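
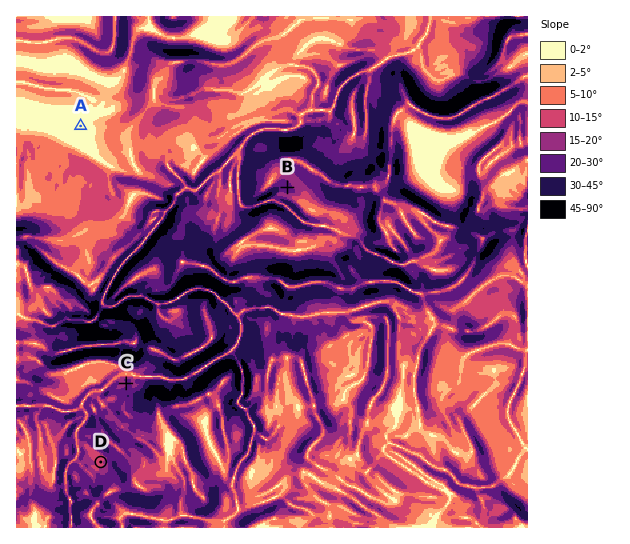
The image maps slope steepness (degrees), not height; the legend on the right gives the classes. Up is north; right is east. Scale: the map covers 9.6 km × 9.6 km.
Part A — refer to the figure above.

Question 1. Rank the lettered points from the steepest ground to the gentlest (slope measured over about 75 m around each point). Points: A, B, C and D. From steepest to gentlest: B C D A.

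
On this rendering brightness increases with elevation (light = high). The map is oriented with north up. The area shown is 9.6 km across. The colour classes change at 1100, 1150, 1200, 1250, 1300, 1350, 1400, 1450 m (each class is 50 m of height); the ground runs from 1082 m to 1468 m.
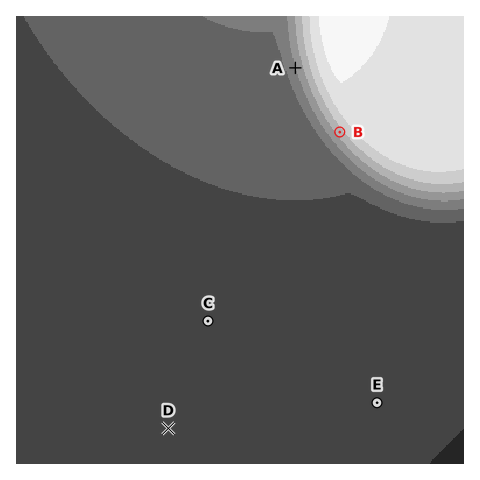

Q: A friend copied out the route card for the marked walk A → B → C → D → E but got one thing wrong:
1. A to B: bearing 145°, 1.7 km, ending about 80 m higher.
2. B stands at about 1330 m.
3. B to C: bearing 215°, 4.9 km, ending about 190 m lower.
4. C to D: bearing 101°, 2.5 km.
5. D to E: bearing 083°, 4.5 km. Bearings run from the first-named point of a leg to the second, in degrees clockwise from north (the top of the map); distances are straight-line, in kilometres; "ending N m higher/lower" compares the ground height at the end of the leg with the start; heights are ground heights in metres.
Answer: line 4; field bearing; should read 200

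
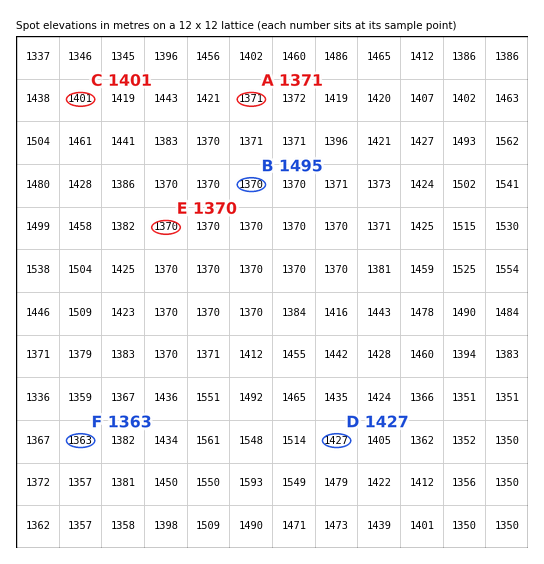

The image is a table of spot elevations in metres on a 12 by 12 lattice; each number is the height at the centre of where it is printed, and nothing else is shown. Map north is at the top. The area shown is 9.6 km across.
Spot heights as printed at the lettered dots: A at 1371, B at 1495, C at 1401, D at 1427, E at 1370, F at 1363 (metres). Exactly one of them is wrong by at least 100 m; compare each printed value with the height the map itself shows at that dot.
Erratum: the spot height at B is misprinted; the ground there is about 1370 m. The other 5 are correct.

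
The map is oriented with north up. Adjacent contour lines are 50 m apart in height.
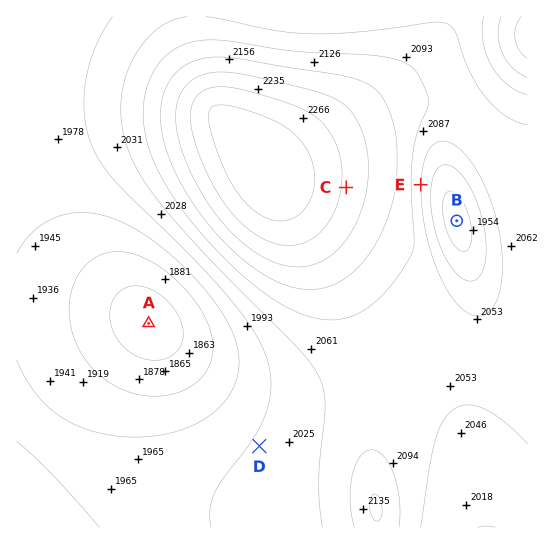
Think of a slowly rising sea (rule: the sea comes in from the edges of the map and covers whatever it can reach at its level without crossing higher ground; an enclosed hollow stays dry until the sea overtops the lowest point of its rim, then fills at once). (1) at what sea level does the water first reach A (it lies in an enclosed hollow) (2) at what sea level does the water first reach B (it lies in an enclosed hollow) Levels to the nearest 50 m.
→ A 1950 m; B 2050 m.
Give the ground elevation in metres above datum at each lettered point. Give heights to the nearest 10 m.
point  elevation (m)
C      2240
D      2010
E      2050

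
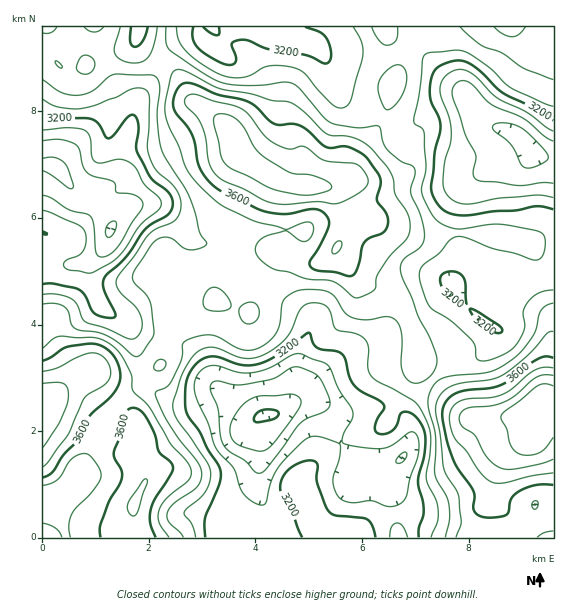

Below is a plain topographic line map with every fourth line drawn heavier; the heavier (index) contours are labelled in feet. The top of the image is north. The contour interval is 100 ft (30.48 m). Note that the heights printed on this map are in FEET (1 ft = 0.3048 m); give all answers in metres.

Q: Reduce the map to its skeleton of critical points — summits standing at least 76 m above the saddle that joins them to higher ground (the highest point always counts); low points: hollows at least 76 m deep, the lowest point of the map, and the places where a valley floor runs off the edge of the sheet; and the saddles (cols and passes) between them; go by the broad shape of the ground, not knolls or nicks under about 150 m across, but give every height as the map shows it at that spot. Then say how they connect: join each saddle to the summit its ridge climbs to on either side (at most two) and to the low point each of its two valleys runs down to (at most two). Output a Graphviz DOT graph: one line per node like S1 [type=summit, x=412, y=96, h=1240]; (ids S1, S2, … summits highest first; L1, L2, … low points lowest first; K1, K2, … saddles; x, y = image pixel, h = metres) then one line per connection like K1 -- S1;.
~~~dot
graph terrain {
  S1 [type=summit, x=535, y=432, h=1215];
  S2 [type=summit, x=307, y=187, h=1176];
  S3 [type=summit, x=55, y=395, h=1170];
  L1 [type=low, x=267, y=415, h=850];
  L2 [type=low, x=528, y=148, h=869];
  L3 [type=low, x=57, y=169, h=879];
  K1 [type=saddle, x=161, y=61, h=1050];
  K2 [type=saddle, x=164, y=339, h=1044];
  K3 [type=saddle, x=383, y=119, h=1034];
  K4 [type=saddle, x=433, y=379, h=1034];
  K5 [type=saddle, x=225, y=521, h=960];
  K1 -- S2;
  K1 -- L2;
  K1 -- L3;
  K2 -- S2;
  K2 -- S3;
  K2 -- L1;
  K2 -- L3;
  K3 -- S1;
  K3 -- S2;
  K3 -- L2;
  K4 -- S1;
  K4 -- S2;
  K4 -- L1;
  K4 -- L2;
  K5 -- S1;
  K5 -- S3;
  K5 -- L1;
}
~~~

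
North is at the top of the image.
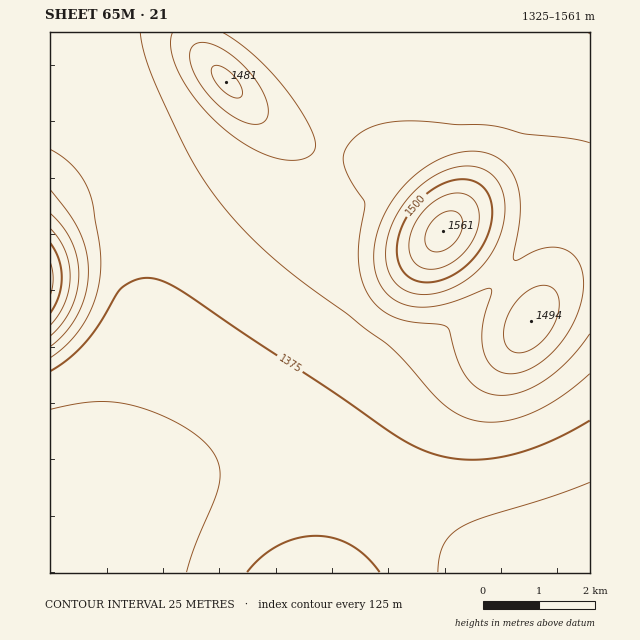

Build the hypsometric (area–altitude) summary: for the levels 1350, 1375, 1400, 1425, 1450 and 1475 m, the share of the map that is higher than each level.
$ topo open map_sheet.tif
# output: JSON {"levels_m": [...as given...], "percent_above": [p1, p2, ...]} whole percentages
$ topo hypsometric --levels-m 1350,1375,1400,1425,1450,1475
{"levels_m": [1350, 1375, 1400, 1425, 1450, 1475], "percent_above": [88, 66, 45, 23, 11, 5]}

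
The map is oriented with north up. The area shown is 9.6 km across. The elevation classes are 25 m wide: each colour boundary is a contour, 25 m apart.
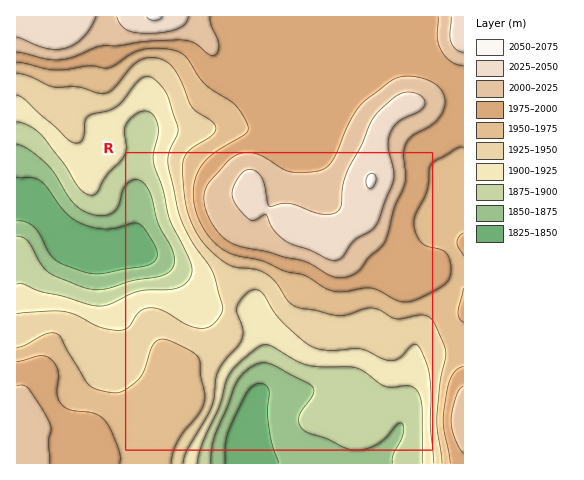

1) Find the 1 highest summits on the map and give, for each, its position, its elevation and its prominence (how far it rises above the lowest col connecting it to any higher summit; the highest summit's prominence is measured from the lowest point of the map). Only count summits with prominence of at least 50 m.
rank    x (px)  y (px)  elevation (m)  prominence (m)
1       371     180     2051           70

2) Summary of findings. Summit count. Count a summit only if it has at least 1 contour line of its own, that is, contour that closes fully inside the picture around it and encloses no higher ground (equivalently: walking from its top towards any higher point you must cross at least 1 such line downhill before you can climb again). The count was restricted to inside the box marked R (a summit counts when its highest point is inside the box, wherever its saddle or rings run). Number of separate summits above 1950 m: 1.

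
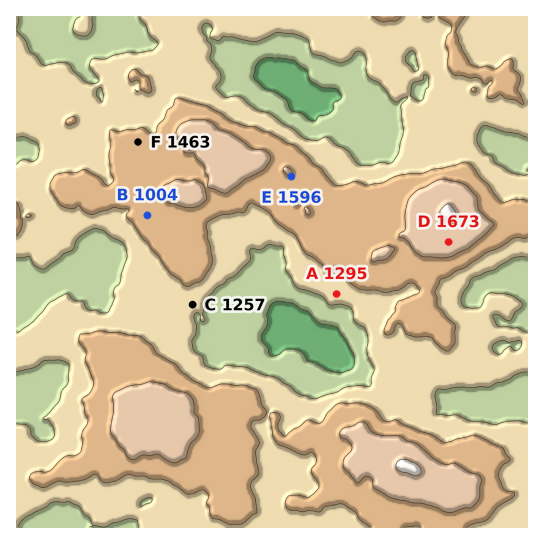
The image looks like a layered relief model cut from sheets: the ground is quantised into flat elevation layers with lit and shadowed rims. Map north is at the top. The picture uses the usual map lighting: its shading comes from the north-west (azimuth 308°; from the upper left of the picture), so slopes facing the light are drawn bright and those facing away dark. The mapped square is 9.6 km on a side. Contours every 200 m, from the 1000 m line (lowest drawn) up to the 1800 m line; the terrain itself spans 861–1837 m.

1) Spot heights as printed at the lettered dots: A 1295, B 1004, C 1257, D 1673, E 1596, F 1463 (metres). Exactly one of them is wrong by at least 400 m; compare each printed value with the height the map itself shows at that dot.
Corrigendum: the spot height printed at B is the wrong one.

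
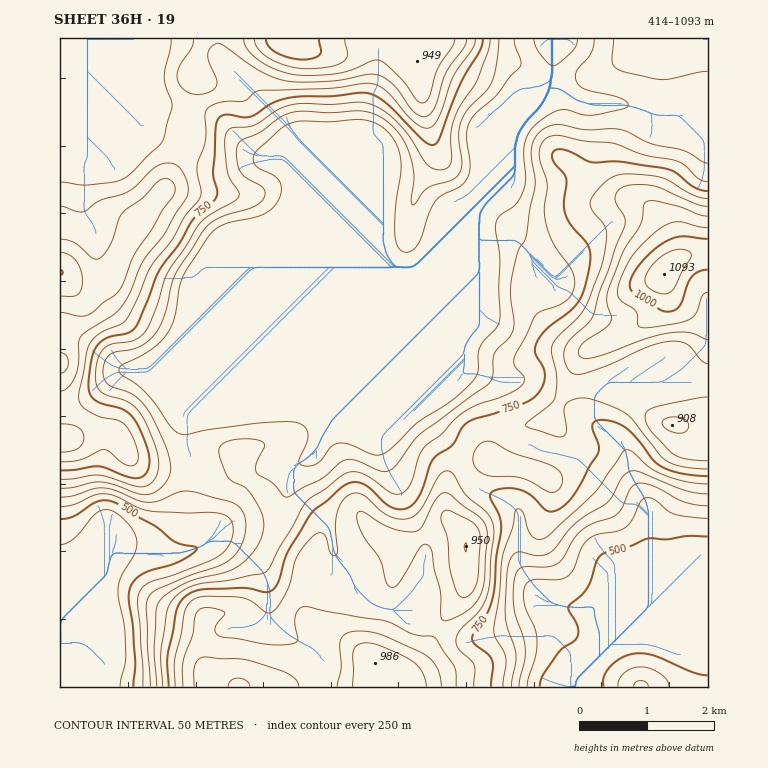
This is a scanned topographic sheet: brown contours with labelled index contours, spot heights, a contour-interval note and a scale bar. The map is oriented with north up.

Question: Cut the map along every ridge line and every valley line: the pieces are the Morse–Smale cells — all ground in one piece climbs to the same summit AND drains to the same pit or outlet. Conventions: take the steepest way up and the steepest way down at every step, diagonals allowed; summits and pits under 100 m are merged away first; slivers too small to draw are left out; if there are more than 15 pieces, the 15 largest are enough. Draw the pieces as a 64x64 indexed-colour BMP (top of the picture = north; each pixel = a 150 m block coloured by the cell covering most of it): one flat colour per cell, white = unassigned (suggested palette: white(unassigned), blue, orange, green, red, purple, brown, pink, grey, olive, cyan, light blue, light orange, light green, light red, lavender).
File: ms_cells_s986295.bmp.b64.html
<image width="64" height="64" href="data:image/bmp;base64,Qk12CAAAAAAAAHYAAAAoAAAAQAAAAEAAAAABAAQAAAAAAAAIAAATCwAAEwsAABAAAAAAAAAA////ALR3HwAOf/8ALKAsACgn1gC9Z5QAS1aMAMJ34wB/f38AIr28AM++FwDox64AeLv/AIrfmACWmP8A1bDFALu7REREREREREREREREREiIiIiIiIiIiIiKqqqqqqqqu7tERERERERERERERERESIiIiIiIiIiIiIiqqqqqqqq7u0REREREREREREREREREREiIiIiIiIiIiIqqqqqqqru7RERERERERERERERERERERIiIiIiIiIiIiqqqqqqqu7RERERERERERERERERERERESIiIiIiIiIiIWqqlVVVERERERERERERERERERERERERImZmZiIiIiIhVVVVVVURERERERERERERERERERERERGaZmZmZiIiIhVVVVVVVNERERERERERERERERERERERmZpmZmZmZiIiFVVVVVVUzRERERERERERERERERERmZmZmaZmZmZlVVVVVVVVVVTMkRERERERERERERERERmZmZmZmmZmZlVVVVVVVVVVVMzRERERERERERERERERGZmZmZmaZmZlVVVVVVVVVVVUzMkRERERERERERERERGZmZmZmZpmZmVVVVVVVVVVVVTMyREREREREREREREREZmZmZmZmmZmVVVVVVVVVVVVVMzMkRCIiJEREREREREZmZmZmZmaZmZVVVVVVVVVVVVUzMyIiIiIndERERERERmZmZmZmZpmZlVVVVVVVVVVVVTMzMiIiIid3RERERERGZmZmZmZmmZmVVVVVVVVVVVVVMzMiIiIiJ3d3dERERGZmZmZmZmmZmZVVVVVVVVVVVVUzMyIiIiInd3d3d0REZmZmZmZmmZmZlVVVVVVVVVVVVTMzIiIiIid3d3d3REZmZmZmZmaZmZlVVVVVVVVVVVVVMzMiIiIiJ3d3d3dEZmZmZmZmZpmZVVVVVVVVVVVVVVUzMyIiIiInd3d3d3RmZmZmZmZmmVVVVVVVVVVVVVVVVTMzIiIiIid3d3d3dmZmZmZmZmZpVVVVVVVVVVVVVVVVMzMiIiIiJ3d3d3d3ZmZmZmZmZmERFVVVVVVVVVVVVVUzMyIiIiInd3d3d3d2ZmZmZmZmYREVVVVVVVVVVVVVVTMzIiIiIid3d3d3d3dmZmZmZmYRERVVVVVVVVVVVVVVMzMiIiIiJ3d3d3d3d2ZmZmZmYRERERVVVVVVVVVVVREzMzIiIiInd3d3d3d3dmZmZmYRERERERFVVVVVVVERETMzMiIiIid3d3d3d3d2ZmZmZhERERERERVVVVVRERERMzMyIiIiIid3d3d3d3ZmZmZmEREREREREVVVVREREREzMzIiIiIiIiJ3d3d3d2ZmZmYRERERERERVVURERERETMzMyIiIiIiIiJ3d3d3ZmZmZhEREREREREVVRERERERMzMzMzMiIiIiIiInd3d2ZmZmYRERERERERVREREREREzMzMzMzMiIiIiIiInd3ZmZmZhERERERERFVERERERETMzMzMzMzMyIiIiIiInd2ZmZmYRERERERERERERERERMzMzMzMzMzMyIiIiIiJ3ZmZmZhEREREREREREREREREzMzMzMzMzMzMzIiIiIidmZmZmERERERERERERERERETMzMzMzMzMzMzMzIiIiInZmZmZhERERERERERERERERMzMzMzMzMzMzMzMzMiIiJmZmZmEREREREREREREREREzMzMzMzMzMzMzMzMzMiIiZmZmZhERERERERERERERETMzMzMzMzMzMzMzMzMzMiImZmZmERERERERERERERERMzMzMzMzMzMzMzMzMzMzMyJmZmZhEREREREREREREREzMzMzMzMzMzMzMzMzMzMzIiJmZmERERERERERERERETMzMzMzMzMzMzMzMzMzMzMiIiZmYRERERERERERERERMzMzMzMzMzMzMzMzMzMzMiIiJmZhEREREREREREREREzMzMzMzMzMzMzMzMzMzMiIiIiZmERERERERERERERETMzMzMzMzMzMzMzMzMzMiIiIiJmYRERERERERERERERMzMzMzMzMzMzMzMzMzMiIiIiIiZhEREREREREREREREzMzMzMzMzMzMzMzMzMiIiIiIiImERERERERERERERETMzMzMzMzMzMzMzMzMiIiIiIiIiIRERERERERERERERMzMzMzMzMzMzMzMzMiIiIiIiIiIiEREREREREREREREzMzMzMzMzMzMzMzMiIiIiIiIiIiIRERERERERERERETMzMzMzMzMzMzMzMiIiIiIiIiIiIiERERERERERERERMzMzMzMzMzMzMyIiIiIiIiIiIiIiIREREREREREREREzMzMzMzMzMzMiIiIiIiIiIiIiIiIhERERERERERERETMzMzMzMzMzMiIiIiIiIiIiIiIiIiIRERERERERERERMzMzMzMzMzMiIiIiIiIiIiIiIiIiIhEREREREREREREzMzMzMzMzMiIiIiIiIiIiIiIiIiIiIRERERERERERETMzMzMiIiIiIiIiIiIiIiIiIiIiIiIiERERERERERERMzMzMiIiIiIiIiIiIiIiIiIiIiIiIiIhEREREREREREzMzMyIiIiIiIiIiIiIiIiIiIiIiIiIiIRERERERERETMzMyIiIiIiIiIiIiIiIiIiIiIiIiIiIiERERERERERMzMzIiIiIiIiIiIiIiIiIiIiIiIiIiIiIREREREREREzMzMiIiIiIiIiIiIiIiIiIiIiIiIiIiIhERERERERETMzMiIiIiIiIiIiIiIiIiIiIiIiIiIiIiERERERERER"/>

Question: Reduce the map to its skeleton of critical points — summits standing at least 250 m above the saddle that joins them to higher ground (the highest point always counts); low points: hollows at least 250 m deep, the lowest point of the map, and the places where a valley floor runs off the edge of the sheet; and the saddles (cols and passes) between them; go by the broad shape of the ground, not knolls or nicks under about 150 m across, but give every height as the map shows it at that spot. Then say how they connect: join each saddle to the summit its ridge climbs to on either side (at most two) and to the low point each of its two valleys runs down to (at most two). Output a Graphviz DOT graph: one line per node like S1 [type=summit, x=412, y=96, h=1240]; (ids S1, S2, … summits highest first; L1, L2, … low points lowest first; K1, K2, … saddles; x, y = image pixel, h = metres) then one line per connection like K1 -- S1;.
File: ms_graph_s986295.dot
graph terrain {
  S1 [type=summit, x=664, y=274, h=1093];
  S2 [type=summit, x=289, y=39, h=1036];
  L1 [type=low, x=91, y=600, h=414];
  L2 [type=low, x=572, y=687, h=475];
  K1 [type=saddle, x=463, y=467, h=787];
  K2 [type=saddle, x=194, y=474, h=621];
  K1 -- S1;
  K1 -- L1;
  K1 -- L2;
  K2 -- S1;
  K2 -- S2;
  K2 -- L1;
}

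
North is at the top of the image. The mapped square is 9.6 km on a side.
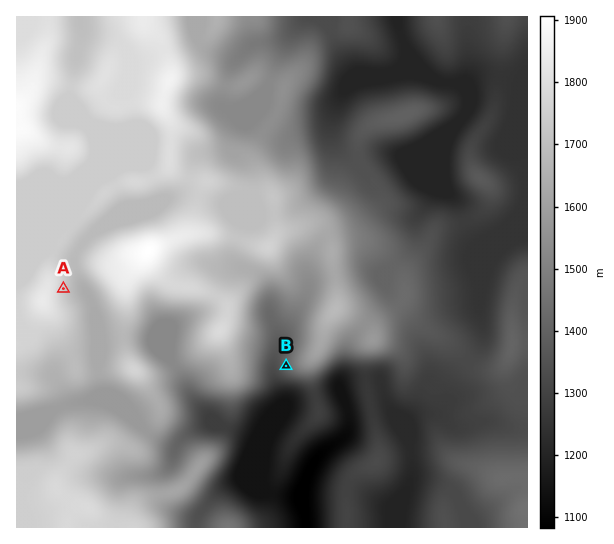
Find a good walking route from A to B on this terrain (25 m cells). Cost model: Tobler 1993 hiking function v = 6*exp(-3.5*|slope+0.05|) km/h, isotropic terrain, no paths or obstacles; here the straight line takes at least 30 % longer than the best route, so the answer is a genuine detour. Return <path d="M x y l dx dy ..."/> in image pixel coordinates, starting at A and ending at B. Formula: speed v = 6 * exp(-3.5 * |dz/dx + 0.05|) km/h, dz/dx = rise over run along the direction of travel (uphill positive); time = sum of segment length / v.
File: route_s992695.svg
<path d="M63 289l3 5 24 24 39 20 17 17 24 12 8 0 16 8 12 12 21 11 8 0 19-9 5-6 10-18 2-3 3-1 5 0 3 1 4 4"/>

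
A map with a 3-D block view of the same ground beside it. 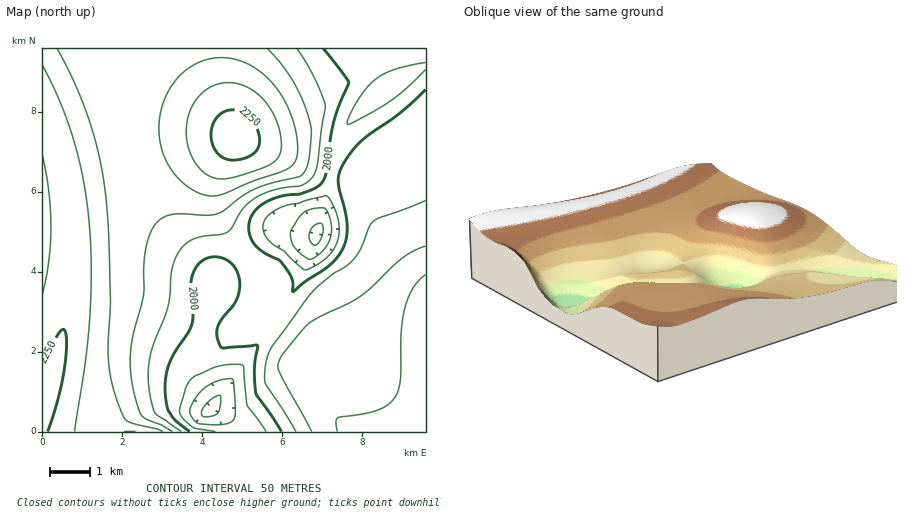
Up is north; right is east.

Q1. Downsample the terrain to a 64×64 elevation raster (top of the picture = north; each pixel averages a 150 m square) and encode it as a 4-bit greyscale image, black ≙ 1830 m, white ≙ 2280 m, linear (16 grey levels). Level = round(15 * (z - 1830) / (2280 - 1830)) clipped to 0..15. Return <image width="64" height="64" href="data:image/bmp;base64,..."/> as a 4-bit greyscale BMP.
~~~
<image width="64" height="64" href="data:image/bmp;base64,Qk12CAAAAAAAAHYAAAAoAAAAQAAAAEAAAAABAAQAAAAAAAAIAAATCwAAEwsAABAAAAAAAAAAAAAAABEREQAiIiIAMzMzAERERABVVVUAZmZmAHd3dwCIiIgAmZmZAKqqqgC7u7sAzMzMAN3d3QDu7u4A////AO7d3MzMzMzMy7qpdlREMzMzM0RWZ4iZqru7u7u7u7vM7t3czMzMu7uqmYdlQyIiIjM0RVZ3iZqqu7u7u7u7u8z+7dzMzMu7qpmHdlQyERESMzRFZniJmqq7u7u7u7u7u/7t3MzMy7upmHdlQyIQARIzRFZneJmqqru7u7u7u7u7/u3dzMy7uqmYd2VUMhEBEjNFVneImaqqu7u7u7u7u7v+7t3MzLu6qYh2ZVQyIRESNEVmeImaqqqqqqu7u7u7u//u3czMu6qZiHZlVEMiERI0Vmd4mZqqqqqqqqu7u7u7/+7dzMu7qpmIdmVUQzIiEjRWd4iZqqqqqqqqqqu7u7v/7t3My7uqmYd2ZVREMzIiNFZ4iZmqqqqqqqqqq7u7u+7u7dzLu6qZh3ZlVEREMzM0VniJmqqqqqqqqqqqu7u77u7t3Mu7qpmHdmVVREREQzRWeImaqqqqqqqqqqq7u7vu7u3cy7uqmYh2ZlVVVVRERFZ3iZqqqqqqqqqqqru7u+7u7dzLuqqZiHdmVVVVVVVVVmeJmaqqqqqqqqqqq7u77u7t3Mu6qpmId2ZlVVVVVVVWZ4iZmaqqqqqqqqqru7vu7u3cy7qqmYh3ZmZVVVZmZmZneJmZmaqqqqqqqqu7vN7u7dzLuqqZiId2ZlVVVmZmZmZ3iZmZmaqqqqqqq7u83u7u3Mu7qpmIh3ZmZVVmZnZmZmeImZmZmaqqqqqru7ze7u7dy7uqmZiHd2ZmVWZmd3ZmZ3iJmZmZmaqqqqu7vN3u7t3Lu6qZmIh3ZmZVVmZ3dmZmd4iZmZmZmqqqq7vM3e7u3cy7qqmYiHd2ZlVVZmd3ZmZniJmZmZmZqqqqu8zd7u7dzLuqqZmId3ZmVVVWZnd2ZmZ4iZmZmZmaqqq7vN3e7t3Mu6qpmYiHdmVVVVVmd3dmZneImZmZmZmqqru83d7u3cy7qqmZiId2ZVVVVWZnd2ZmZ3iJmZmZmZqqq7zN3u7dzLuqqZmIh3ZlVVVVZmd3dmZmd4iZmZmZmqqru83d7t3Mu6qpmZiHdmVVVVVWZ3d3ZmZneIiJmZmZqqq7zd3u3cy7qqmZmId2ZVVVVWZnd3dmVWZ3iIiJmZmaqrvN3e3dzLuqqZmYh3ZmVVVVZmd3d2VUVWd4iIiZmZmqqs3d3d3Mu6qpmZiHd2ZVVVVmZ3d2ZUREVmd4iImZmZqqzN3d3cy7qqmZmIh3ZmZVZmZmZmZUQzNFVneIiJmZmarM3d3dzLuqqZmYiHd2ZmZmZmZmVUQyIjRWZ3iIiJmZmczd3d3Mu6qpmZiIh3dmZmZmZmVUQyIRI0Vnd4iIiZmZzN3d3cy7qqmZmYiHd3d3d3ZmVEMyIRESNGZ3iIiIiZnM3d3dy7uqqZmZiIiHd3d3dmVUMzIhEBI0Vnd4iIiIiczd3d3Lu6qpmZmYiIiIiHd2ZUQzMiEQATRWd3iIiIiIzN3d3cu6qqqZmZmIiIiIiHZlRDMyIRERNFZ3d4iIiIjM3d3cy7qqqpmZmZmZmZmId2VEMzMiERI0Vnd3d3iIiMzd3dzLuqqqmZmZmZmZmZiHZVREMzIiIjVmd3d3d3iIzN3d3Mu6qqqpmZmZmqqqmYh2VUREQzMjRWd3d3d3d3fM3d3cy7qqqqqZmqqqqqqpmIdmVVVERDNFZ3d3d3d3d8zd3dzLuqqqqqqqqqq7u6qpiHdmZmVVRFVnd3d3d3d3zd3d3Mu6qqqqqqqqu7u7u7qpiId3dmZVVmd3d3d3d3fN3d3cy7qqqqqqqqu7vMzMu7qpmYiIdmVWZ3d3d3d3d83d3cy7uqqqqqqqu7zMzdzMy7uqqZmHZVZmd3d3d3d3zd3dzLu6qqqqqqu7zM3d3d3czLu6qYd2VmZ3ZmZmd3fN3d3Mu6qqqqqqu7vM3d3u7d3czLuqmHZVZmdmZmZnd83d3cy7qqqqqqq7vMzd7u7u7t3cy7qYdlVmZmZmZmZ33d3dy7uqqqqqq7u8zd3u7u7u7dzLuph2VVZmZmZmZmfd3dzLu6qqqqqru8zN3u7v/u7u3cu6mHZVVWZmZmZmZ93d3Mu6qqqqqqu7zM3e7v//7u7dy7qYdlVVVmZmZmZn3d3cy7qqqqqqq7vM3d7u///u7dzLuph2VVVVZmZmZmbd3cy7uqqqqqqru8zd3u7v/u7t3MuqmHZlRFVWZmZmZt3dzLu6qqqqqqu7zM3e7u7u7u3cy6qYh2VERFVWZmZm3d3Mu6qqqqqqq7vMzd7u7u7u3cy7qpiHZURERVVmZmbd3Mu7qqqqqqqru8zN3e7u7u3dzLupmIdlVERERVVmZt3cy7uqqqqqqqu7vMzd3u7u3dzLuqmYh2ZUQzREVVZm3czLuqqqqqqqqru8zN3d3d3dzMu6mYiHdlVEMzREVWbdzLu6qqqqqqqqu7vMzd3d3dzMu6qZiHd2ZURDMzRFVt3Mu6qqqqqqqqqru7zMzd3czMu6qZiId2ZlVEQzM0RV3Mu7qqqqqqqqqqu7u8zMzMzMu6qpmId3ZmZVREMzNEXcy7qqqqqqqqqqqru7vMzMzLu7qpmIh3ZmZVVUREMzRMy7uqqqqqqqqqqqq7u7u7u7u6qpmYh3dmZVVVVEREREzLuqqqqqqqqqqqqqq7u7u7u6qpmYiHdmZVVVVVVURETLu6qqqqqqqqqqqqqqq7u7qqqpmYiHd2ZlVVVVVVVVVMu6qqqqqqqqqqqqqqqqqqqqqpmZiHd2ZlVVVVVVVVVV"/>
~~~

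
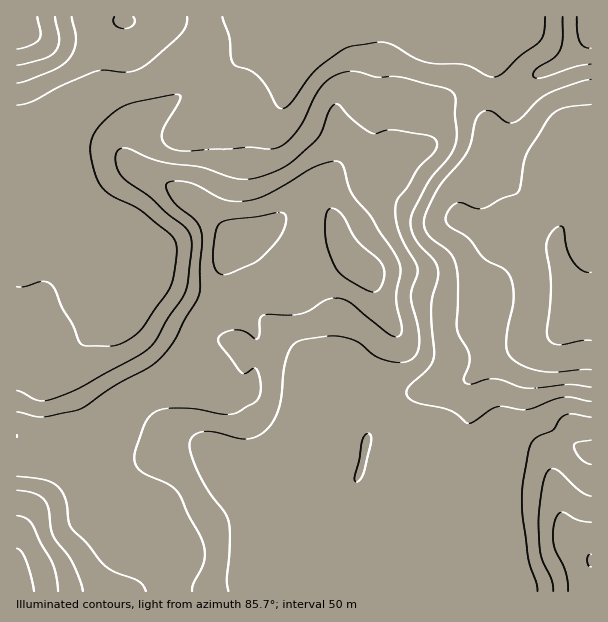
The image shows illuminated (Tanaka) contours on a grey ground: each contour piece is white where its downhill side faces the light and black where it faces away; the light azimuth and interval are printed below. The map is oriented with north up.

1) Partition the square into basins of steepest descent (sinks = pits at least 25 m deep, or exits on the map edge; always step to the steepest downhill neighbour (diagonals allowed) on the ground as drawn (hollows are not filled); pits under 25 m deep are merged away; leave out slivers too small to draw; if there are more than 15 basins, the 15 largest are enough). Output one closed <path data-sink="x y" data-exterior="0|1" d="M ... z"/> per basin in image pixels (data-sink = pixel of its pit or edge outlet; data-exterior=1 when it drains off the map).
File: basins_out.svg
<path data-sink="591 299" data-exterior="1" d="M122 16l-106 1 0 574 575 1 1-560-9 13-14 13-30 15-24 21-14 2-31-4-18 5-24 11-15 1-7 20 1 15-11-5-12-1-31 7-10 8-19 41 0 7 5 9-12-10-9 0-15 8-27 21-23 6-10 6-9-13-15-16-39-26-30-14-12-11-1-11 17-30 1-16-17-56-1-21z"/><path data-sink="504 17" data-exterior="1" d="M591 16l-468 0-1 4 5 7 1 21 17 56-1 16-16 26-1 10 3 8 5 5 35 17 39 26 15 16 9 13 10-6 23-6 37-27 14-2 9 6-2-12 19-41 10-8 31-7 21 4 1-13 7-20 15-1 24-11 18-5 31 4 17-4 16-16 26-12 23-19 9-15z"/>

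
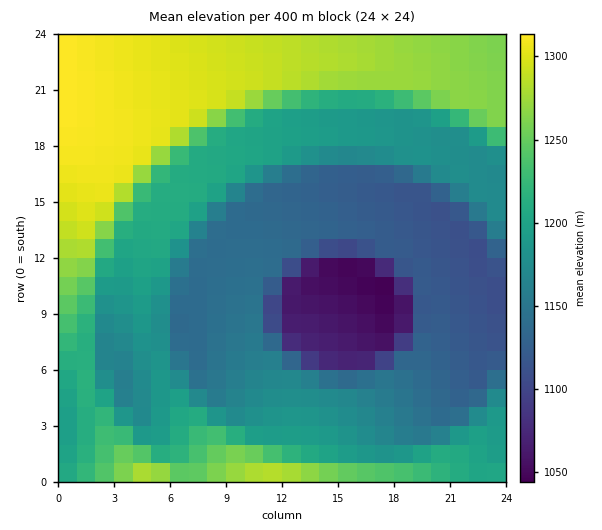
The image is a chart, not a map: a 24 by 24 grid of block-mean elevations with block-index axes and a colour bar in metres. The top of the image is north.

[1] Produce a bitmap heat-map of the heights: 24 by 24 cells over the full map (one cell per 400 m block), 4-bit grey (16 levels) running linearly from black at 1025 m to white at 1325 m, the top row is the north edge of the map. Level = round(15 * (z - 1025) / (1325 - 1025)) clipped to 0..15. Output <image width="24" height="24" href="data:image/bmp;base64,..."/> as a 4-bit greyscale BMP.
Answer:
<image width="24" height="24" href="data:image/bmp;base64,Qk2WAQAAAAAAAHYAAAAoAAAAGAAAABgAAAABAAQAAAAAACABAAATCwAAEwsAABAAAAAAAAAAAAAAABEREQAiIiIAMzMzAERERABVVVUAZmZmAHd3dwCIiIgAmZmZAKqqqgC7u7sAzMzMAN3d3QDu7u4A////AJq83LvM3dzLu7qpmZqruaq8uqmYiImZmJmqiJqpmIiId3Z4mJmoeJmHiIiId2ZmeJqXeJd3eIh3d2ZVZ5qHeHZnd3dmZmZVVpl3iGZmd1MyJFVVVal3iGZmdjIiIjVVVKp4iGZmZCIiESVVRLqIiGZmZCIhESVVRMuImGZmZSIRETVURMyZmXZmZkIRE1VURN2pmYZmZmVERVVERd3JmZdmZmVVVVVEV+7bmZl2ZVVVVVRFZ+7tqZmXZVVVVVVXd+7uypmZh2VVVWZ4d+7u7KmZmYh3eIiIeO7u7tuZmZmIiIiIiu7u7u3KmZiIiIiavO7u7u7ty6qZmqvMzO7u7u7t3d3czMzMzO7u7u7t3d3d3czMzO7u7u7t3d3d3MzMzA=="/>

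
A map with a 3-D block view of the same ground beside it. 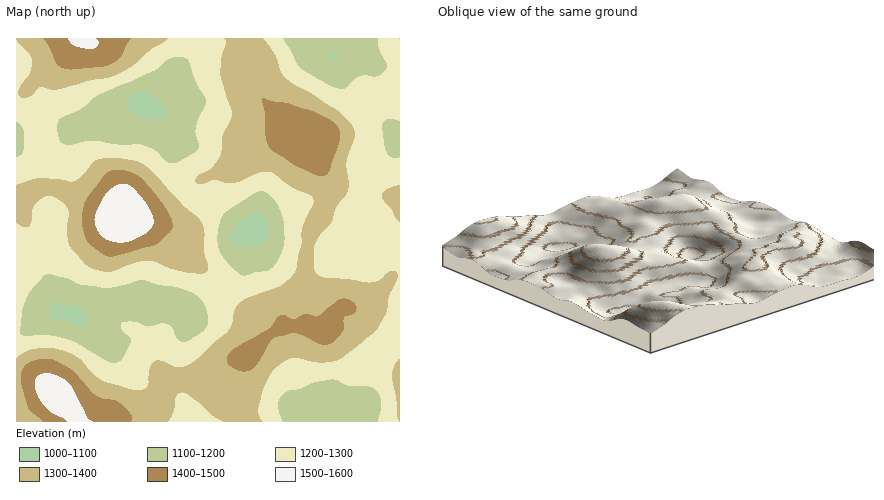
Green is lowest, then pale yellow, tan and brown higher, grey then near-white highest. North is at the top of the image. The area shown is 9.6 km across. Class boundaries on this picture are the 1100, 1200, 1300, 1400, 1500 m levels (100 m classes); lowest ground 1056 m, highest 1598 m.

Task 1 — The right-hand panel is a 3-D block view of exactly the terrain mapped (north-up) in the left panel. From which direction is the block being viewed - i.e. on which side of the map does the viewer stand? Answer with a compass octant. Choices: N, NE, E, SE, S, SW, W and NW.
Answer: SW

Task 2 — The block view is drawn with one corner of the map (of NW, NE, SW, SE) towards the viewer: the SW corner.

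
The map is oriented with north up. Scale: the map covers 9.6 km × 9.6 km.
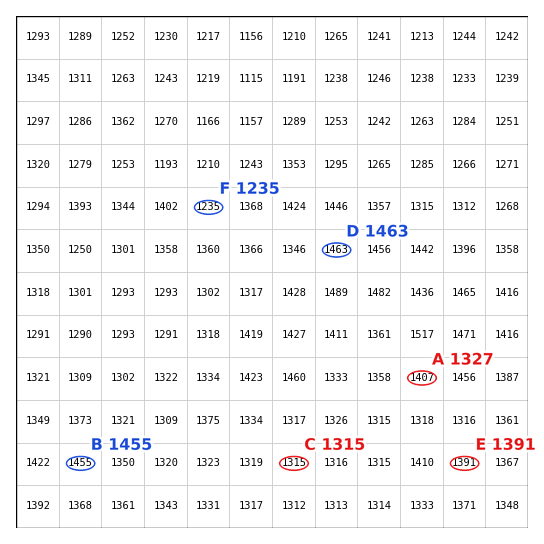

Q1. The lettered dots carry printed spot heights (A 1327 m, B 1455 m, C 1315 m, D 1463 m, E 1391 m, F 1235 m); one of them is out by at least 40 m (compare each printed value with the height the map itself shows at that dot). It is A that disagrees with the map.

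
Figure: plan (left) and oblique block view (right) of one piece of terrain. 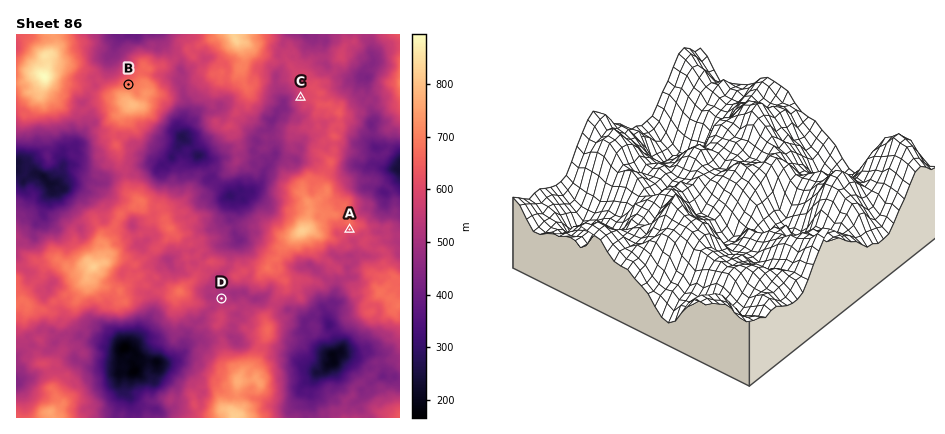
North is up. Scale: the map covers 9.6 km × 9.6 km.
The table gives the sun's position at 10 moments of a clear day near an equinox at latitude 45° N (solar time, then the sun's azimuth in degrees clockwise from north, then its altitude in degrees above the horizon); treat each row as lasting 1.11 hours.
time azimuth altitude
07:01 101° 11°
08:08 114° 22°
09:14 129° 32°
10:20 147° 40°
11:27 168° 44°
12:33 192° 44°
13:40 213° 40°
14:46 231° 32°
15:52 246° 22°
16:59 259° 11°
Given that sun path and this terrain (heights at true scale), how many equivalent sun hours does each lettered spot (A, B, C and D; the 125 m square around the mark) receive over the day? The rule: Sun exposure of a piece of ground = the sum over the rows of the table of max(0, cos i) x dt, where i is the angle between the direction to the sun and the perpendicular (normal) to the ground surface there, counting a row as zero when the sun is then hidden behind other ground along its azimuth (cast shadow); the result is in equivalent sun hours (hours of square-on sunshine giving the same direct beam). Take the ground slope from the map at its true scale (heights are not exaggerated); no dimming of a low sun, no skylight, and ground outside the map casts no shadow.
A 6.6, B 4.3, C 5.5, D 4.7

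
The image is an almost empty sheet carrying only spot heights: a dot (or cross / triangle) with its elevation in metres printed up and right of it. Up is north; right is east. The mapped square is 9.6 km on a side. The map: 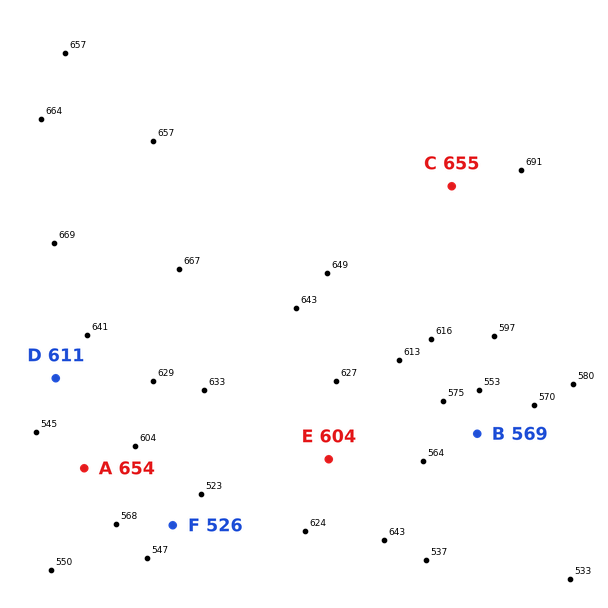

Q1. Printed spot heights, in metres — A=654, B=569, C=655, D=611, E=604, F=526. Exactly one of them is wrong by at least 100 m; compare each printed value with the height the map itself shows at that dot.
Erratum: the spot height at A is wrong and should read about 529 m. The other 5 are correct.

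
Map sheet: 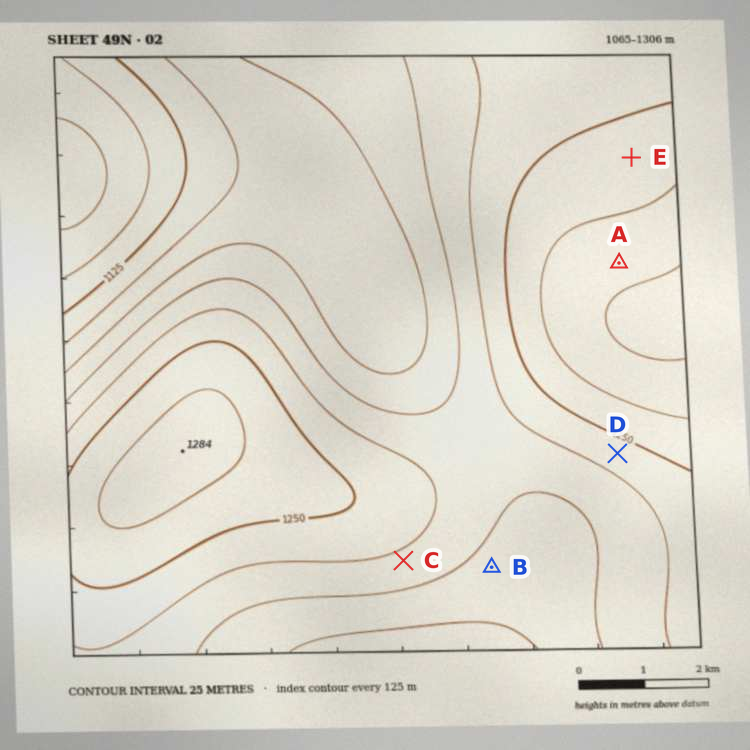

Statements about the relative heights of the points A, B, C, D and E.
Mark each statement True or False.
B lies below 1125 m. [False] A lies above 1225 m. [True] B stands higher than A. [False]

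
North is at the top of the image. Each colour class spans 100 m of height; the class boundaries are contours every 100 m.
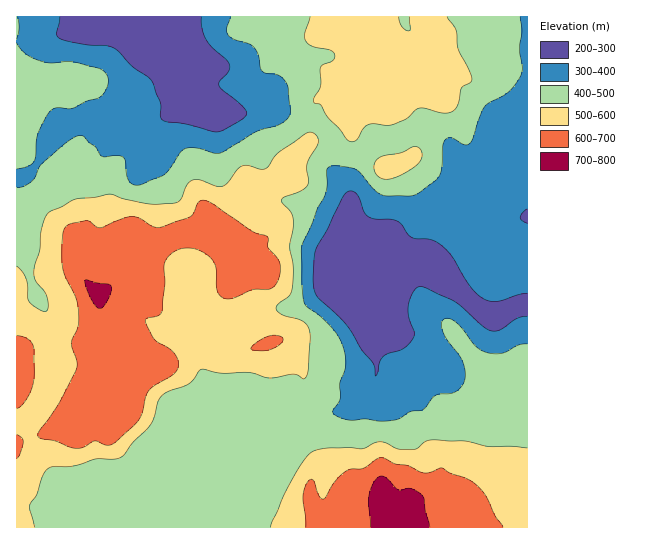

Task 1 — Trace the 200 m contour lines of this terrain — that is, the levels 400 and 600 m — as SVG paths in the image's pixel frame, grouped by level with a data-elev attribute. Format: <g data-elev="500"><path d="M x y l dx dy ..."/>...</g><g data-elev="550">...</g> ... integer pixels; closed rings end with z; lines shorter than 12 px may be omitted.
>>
<g data-elev="400"><path d="M527 344l-9 1-16 8-16-1-11-6-19-24-6-3-5 0-4 4 2 10 17 24 4 10 1 12-5 10-9 4-14 2-5 3-9 11-13 3-13 8-15 1-16-2-13 1-8-1-10-4-2-4 7-12 0-16 5-16 1-9-3-11-4-10-7-10-13-12-14-10-2-7-1-16 0-36 15-37 8-15 2-9 0-17 3-2 5 0 20 3 6 4 14 18 11 5 28-1 20-13 5-5 2-6 2-24 2-7 2-2 4 0 14 7 5-2 15-36 23-14 12-16 2-8-3-19 3-19-2-14"/><path d="M17 169l11-3 6-5 4-27 12-23 7-3 16 0 13-7 13-3 7-8 2-9-3-8-7-5-24-6-24 1-15-4-11-6-7-10"/><path d="M17 39l2-12-1-10"/><path d="M230 17l-3 12 1 6 6 4 19 7 5 8 4 17 4 2 13 3 8 7 3 28-1 6-4 4-8 5-22 6-36 21-5 0-19-5-10 1-5 4-15 21-27 11-5-1-4-3-3-7-1-13-2-4-6-2-15 1-6-9-12-10-6-1-12 7-24 20-7 15-4 4-8 5-6 0"/></g><g data-elev="600"><path d="M503 527l-8-12-10-21-7-8-8-6-20-7-8-5-12 4-7 1-14-7-14-2-14-6-18 10-12 1-6 3-10 10-12 17-4-4-5-14-3-2-2 2-4 7-2 9 3 30"/><path d="M17 458l3-4 3-12-1-4-5-4"/><path d="M70 447l12 1 13-7 11 4 8-2 25-24 4-8 3-15 3-6 23-15 5-5 2-7-3-8-6-6-16-10-9-18 2-3 12-3 3-4 3-28-1-17 5-10 8-6 9-2 11 1 9 5 6 5 3 7 1 21 3 7 4 4 8 1 22-9 17-1 7-6 3-9 0-9-3-8-9-10 1-8-2-2-14-5-39-27-11-5-5 3-4 10-4 4-29 10-8-1-12-7-8-2-9 1-23 10-4-1-10-6-16 2-5 3-3 9-1 28 2 11 11 21 3 11 0 19-7 18 6 23-17 36-20 28-2 5 3 3 14 3z"/><path d="M17 408l6-4 7-11 3-10 1-12-1-27-7-6-9-2"/><path d="M252 350l13 1 8-2 8-6 2-5-6-3-10 2-13 8-3 4z"/></g>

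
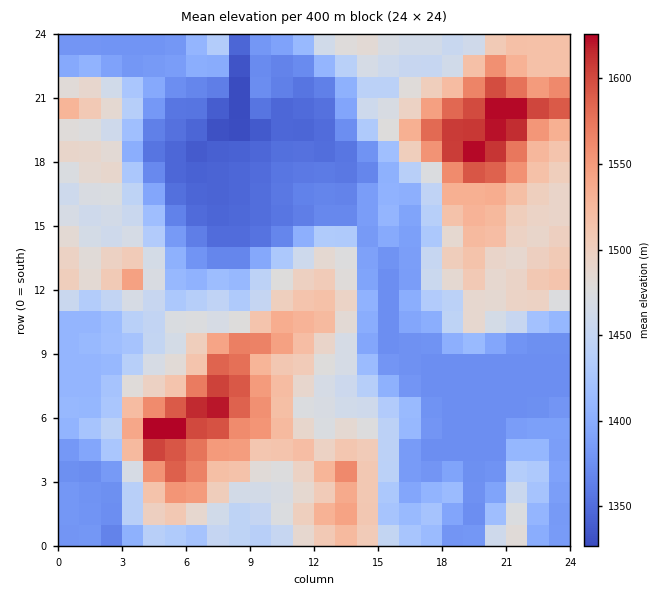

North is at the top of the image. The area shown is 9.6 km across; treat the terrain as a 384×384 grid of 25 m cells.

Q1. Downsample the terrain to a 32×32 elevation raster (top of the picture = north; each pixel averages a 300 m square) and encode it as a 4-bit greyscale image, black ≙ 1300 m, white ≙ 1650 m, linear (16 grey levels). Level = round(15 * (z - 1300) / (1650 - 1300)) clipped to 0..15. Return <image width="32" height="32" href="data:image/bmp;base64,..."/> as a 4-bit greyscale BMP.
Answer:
<image width="32" height="32" href="data:image/bmp;base64,Qk12AgAAAAAAAHYAAAAoAAAAIAAAACAAAAABAAQAAAAAAAACAAATCwAAEwsAABAAAAAAAAAAAAAAABEREQAiIiIAMzMzAERERABVVVUAZmZmAHd3dwCIiIgAmZmZAKqqqgC7u7sAzMzMAN3d3QDu7u4A////ADMzRVVWdmZ4mah1VTNIhUQ0M1iId2ZneJqpZVVDNoZENDNomZh2d4mqqFRVUzV2RDMzaKu6h3d4irlkRVQ0dkQzNGnMypmHeJu4ZDREM2ZUMzWL3MuqmJqaqXQzMzNWRERXre3Ly6qZiJh1QzMzRURVVq3u3cu6mHiHZUMzM0REVVabze7su4d3d2ZDMzMzNFVWiZrN7buHd2ZUMzMzMzNVVXiJrNyqmXd1QzMzMzMzVVVXeJvcqZmHdDMzMzMzM1VVVneKvMupiGQzM0REMzNVVWZ4iImrqphkM0RndlREVVVmd2d3iaqpdDRVaJeHZXZnh2VmZWeZmXQzVmeYiYiYiblkRVVniZlkM1eImImZmImpZEQ0VniZYzNHmZiJmYh4iFQzIjRWeGRDR4mYiImHd3dDMiIiNFZDREaJqZiJd3d2QyIiIiMzNFRGmqqYiHeHZjIiIiIzMzRUR6qZmYh3h2UyIiIiMzMzRVeru6mIiJhkIiIiIiMzI0Z4vd26mYiYUyIiIiIiIjNHm97typmHd1MiIREiIiI1abze3dupiIdkIiIRIiIjV4i83d7tu6mYZTIiETIiI1d3m8ze7d2Jh2VDMyEzIjNmZ5mrzcu8VmREREQxMzM0Zmd3eby5mURDMzRFQTM0Zoh3dmeaqZkzMzMzRlE0RXiId3d2eZmZ"/>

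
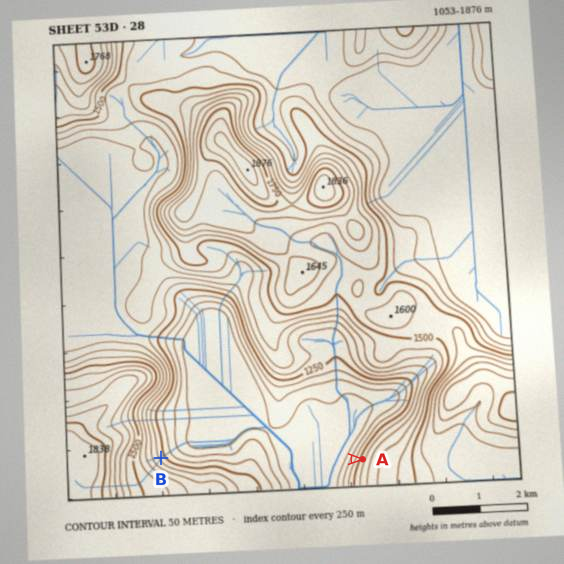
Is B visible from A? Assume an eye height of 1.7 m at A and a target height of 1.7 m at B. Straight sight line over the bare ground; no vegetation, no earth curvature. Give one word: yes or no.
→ yes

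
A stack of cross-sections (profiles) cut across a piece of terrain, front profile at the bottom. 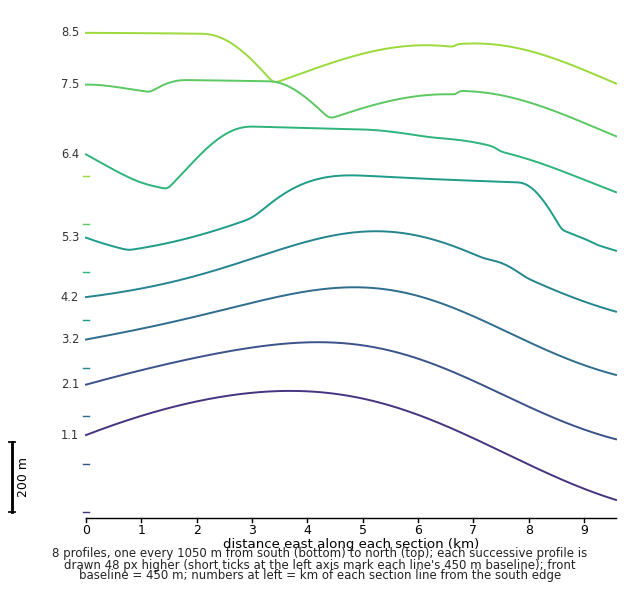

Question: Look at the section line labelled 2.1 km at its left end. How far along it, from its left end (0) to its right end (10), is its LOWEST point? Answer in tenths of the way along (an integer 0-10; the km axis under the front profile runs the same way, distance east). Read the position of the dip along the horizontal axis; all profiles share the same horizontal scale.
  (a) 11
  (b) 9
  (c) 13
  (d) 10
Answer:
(d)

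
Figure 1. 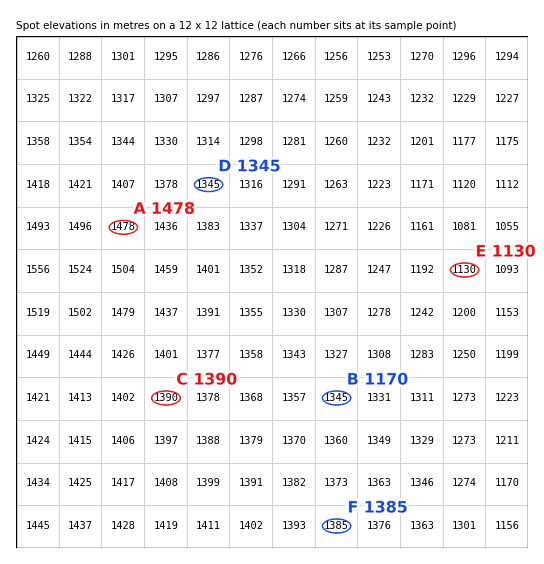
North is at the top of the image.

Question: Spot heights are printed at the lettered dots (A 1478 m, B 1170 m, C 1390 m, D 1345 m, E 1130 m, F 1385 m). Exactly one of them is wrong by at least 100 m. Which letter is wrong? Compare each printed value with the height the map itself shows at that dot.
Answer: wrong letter B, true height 1345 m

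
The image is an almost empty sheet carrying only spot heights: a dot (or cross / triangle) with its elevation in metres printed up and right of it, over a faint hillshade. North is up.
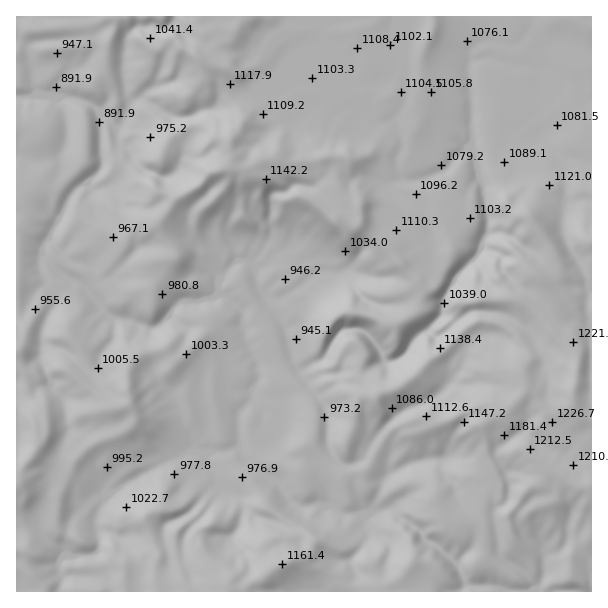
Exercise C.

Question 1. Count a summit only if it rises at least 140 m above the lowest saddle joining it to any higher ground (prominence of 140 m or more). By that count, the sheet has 1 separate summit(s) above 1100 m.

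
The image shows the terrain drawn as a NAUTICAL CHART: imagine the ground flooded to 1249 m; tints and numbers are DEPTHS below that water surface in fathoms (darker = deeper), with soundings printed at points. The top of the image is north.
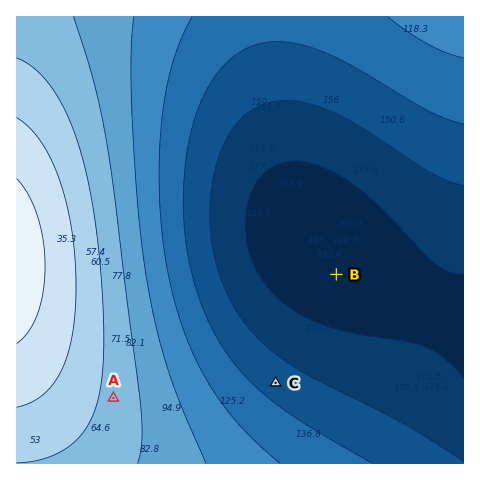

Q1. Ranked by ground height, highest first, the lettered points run A C B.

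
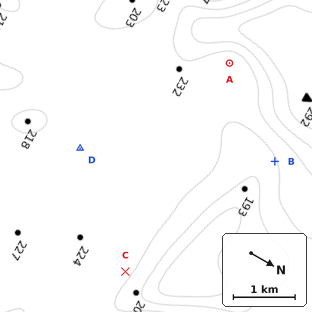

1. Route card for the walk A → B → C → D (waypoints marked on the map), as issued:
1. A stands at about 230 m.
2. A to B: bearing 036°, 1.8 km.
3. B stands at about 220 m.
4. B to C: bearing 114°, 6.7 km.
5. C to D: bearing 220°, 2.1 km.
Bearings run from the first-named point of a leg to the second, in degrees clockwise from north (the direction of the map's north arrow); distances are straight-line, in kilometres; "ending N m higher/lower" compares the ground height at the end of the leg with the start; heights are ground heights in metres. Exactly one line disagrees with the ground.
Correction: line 4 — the distance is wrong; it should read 3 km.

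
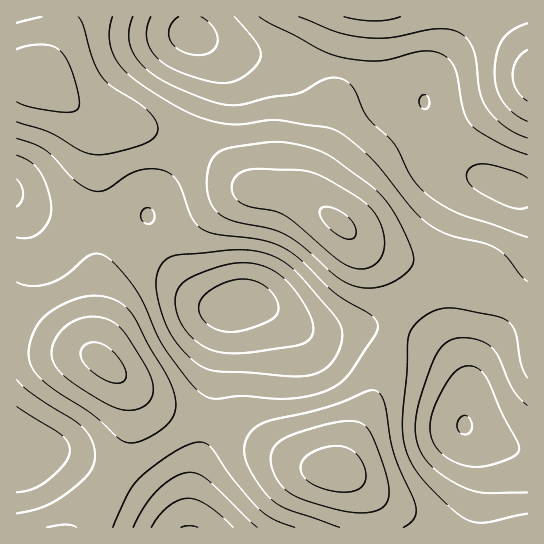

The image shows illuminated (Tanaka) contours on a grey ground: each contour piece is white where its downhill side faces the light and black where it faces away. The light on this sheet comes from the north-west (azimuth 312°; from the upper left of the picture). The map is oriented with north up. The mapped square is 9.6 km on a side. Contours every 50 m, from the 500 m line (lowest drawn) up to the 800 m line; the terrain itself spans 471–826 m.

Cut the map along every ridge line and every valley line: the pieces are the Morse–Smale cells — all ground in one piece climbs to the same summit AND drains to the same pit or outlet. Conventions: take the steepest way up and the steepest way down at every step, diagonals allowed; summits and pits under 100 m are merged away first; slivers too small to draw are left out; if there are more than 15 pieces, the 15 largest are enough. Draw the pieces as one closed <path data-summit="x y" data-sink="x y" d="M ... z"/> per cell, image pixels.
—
<path data-summit="338 222" data-sink="191 34" d="M199 37l-2 1 8 9 4 10 2 21-7 23-16 38 2 5 20 11 29 25 15 9 32 4 25 10 30 21 16 16 17 11 47 14 53 10 52 32 2-1 0-113-17-4-41-16-17-9-10-10-8-15-10-34-3-5-24-5-47-26-17-4-43-2-45-8-27-8z"/><path data-summit="105 363" data-sink="234 305" d="M18 200l-2 1 0 149 59 2 16 3 8 4 32 28 26 18 22 10 31 6 3-10 3-40 7-38 5-23 4-4-10 1-13-4-11-7-14-14-19-29-18-37-18 4-64-1-20-4z"/><path data-summit="527 77" data-sink="191 34" d="M527 16l-337 0-1 14 5 6 52 19 45 8 43 2 17 4 47 26 24 5 3 5 10 34 8 15 10 10 17 9 41 16 16 3z"/><path data-summit="338 222" data-sink="234 305" d="M189 143l-12 20-21 31-8 17 0 7 27 51 9 13 14 14 13 8 11 3 16-4 17 1 22 9 26 16 15 4 48-6 29 2 2-10 0-25-6-16-50-54-23-17-15-8-54-12-39-32z"/><path data-summit="337 470" data-sink="465 426" d="M397 329l-4 4-21 69-35 68 10 5 18 20 6 14 1 18 155 1 1-77-14-2-24-8-23-12-3-4 3-15 0-23-8-18-17-18-9-7z"/><path data-summit="337 470" data-sink="234 305" d="M250 303l-16 1-6 6-11 52-4 49-2 10 19 6 33 18 40 19 12 4 22 3 35-69 23-72-12-3-17 0-48 6-15-4-34-20z"/><path data-summit="33 78" data-sink="234 305" d="M61 16l-45 1 0 182 29 16 20 4 64 1 18-4 9-22 21-31 10-20-5-3-41-13-48-10-16-9-28-23-14-6 9-12 8-16 9-28z"/><path data-summit="105 363" data-sink="17 451" d="M31 351l-15 0 0 176 59 1 30-38 18-35 6-25-1-37-7-14-15-15-15-9-16-3z"/><path data-summit="33 78" data-sink="191 34" d="M189 16l-127 0-3 18-7 17-8 16-9 12 14 6 28 23 16 9 48 10 46 16 24-65 0-16-3-9-7-11-10-8z"/><path data-summit="338 222" data-sink="465 426" d="M358 240l-2 1 32 33 8 15 1 30-2 10 22 7 20 11 18 16 8 12 4 12-2 40 25 14 29 10 8 0 1-144-54-32-53-10-24-6-23-8z"/><path data-summit="337 470" data-sink="189 527" d="M214 421l-3 0-2 4-16 53-4 29 1 21 182-1 0-10-4-16-8-14-13-12-8-4-17-2-19-5-40-19-33-18z"/><path data-summit="105 363" data-sink="189 527" d="M122 379l7 20 0 31-2 13-7 19-15 28-29 37 113 1 4-50 18-56-44-11-22-14z"/>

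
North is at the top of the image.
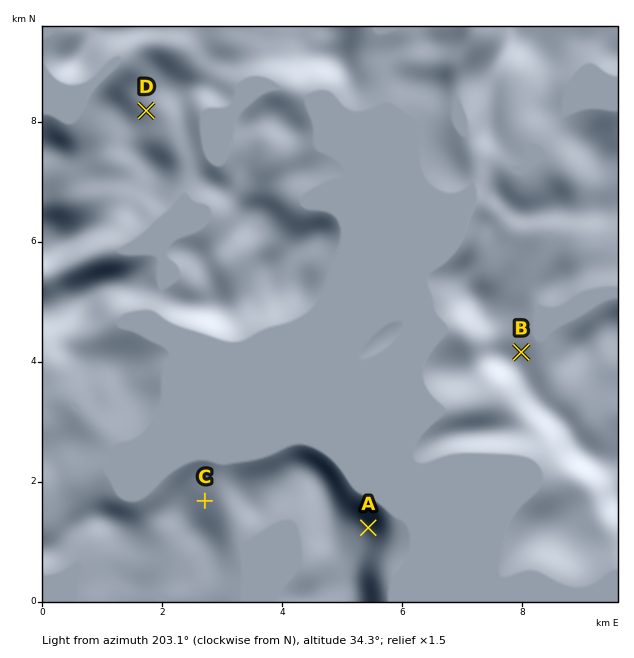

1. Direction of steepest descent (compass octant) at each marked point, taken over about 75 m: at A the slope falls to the NE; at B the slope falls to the NE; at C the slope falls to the NE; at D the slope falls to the N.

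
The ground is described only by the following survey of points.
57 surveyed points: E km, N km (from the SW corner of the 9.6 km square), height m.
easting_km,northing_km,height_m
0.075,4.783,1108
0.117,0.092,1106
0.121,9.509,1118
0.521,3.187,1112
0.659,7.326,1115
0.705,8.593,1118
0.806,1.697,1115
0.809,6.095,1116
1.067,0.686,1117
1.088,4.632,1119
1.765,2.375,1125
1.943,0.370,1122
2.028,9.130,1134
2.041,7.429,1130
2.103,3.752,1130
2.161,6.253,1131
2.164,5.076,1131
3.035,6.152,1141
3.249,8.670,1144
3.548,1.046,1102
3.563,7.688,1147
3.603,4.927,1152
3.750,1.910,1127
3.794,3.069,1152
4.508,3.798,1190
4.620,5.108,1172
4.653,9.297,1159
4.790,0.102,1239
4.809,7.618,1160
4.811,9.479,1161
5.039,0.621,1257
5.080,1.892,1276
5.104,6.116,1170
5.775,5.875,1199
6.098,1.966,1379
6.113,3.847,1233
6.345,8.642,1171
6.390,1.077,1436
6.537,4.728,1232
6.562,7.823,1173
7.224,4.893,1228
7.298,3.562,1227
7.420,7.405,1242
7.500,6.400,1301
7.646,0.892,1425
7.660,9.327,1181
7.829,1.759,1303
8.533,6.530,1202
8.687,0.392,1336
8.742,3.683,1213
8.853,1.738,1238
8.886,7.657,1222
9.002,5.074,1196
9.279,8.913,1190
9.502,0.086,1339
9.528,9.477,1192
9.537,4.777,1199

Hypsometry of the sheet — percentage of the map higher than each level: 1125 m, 77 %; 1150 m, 61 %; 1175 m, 47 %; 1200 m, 35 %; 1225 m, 25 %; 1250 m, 17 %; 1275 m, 12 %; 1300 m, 9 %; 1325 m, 7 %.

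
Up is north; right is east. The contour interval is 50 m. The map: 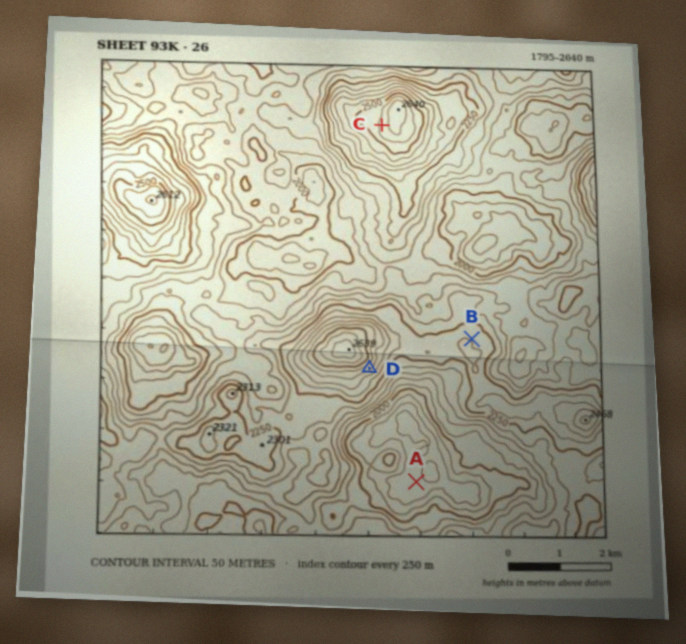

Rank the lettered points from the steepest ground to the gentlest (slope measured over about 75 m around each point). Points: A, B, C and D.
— D C B A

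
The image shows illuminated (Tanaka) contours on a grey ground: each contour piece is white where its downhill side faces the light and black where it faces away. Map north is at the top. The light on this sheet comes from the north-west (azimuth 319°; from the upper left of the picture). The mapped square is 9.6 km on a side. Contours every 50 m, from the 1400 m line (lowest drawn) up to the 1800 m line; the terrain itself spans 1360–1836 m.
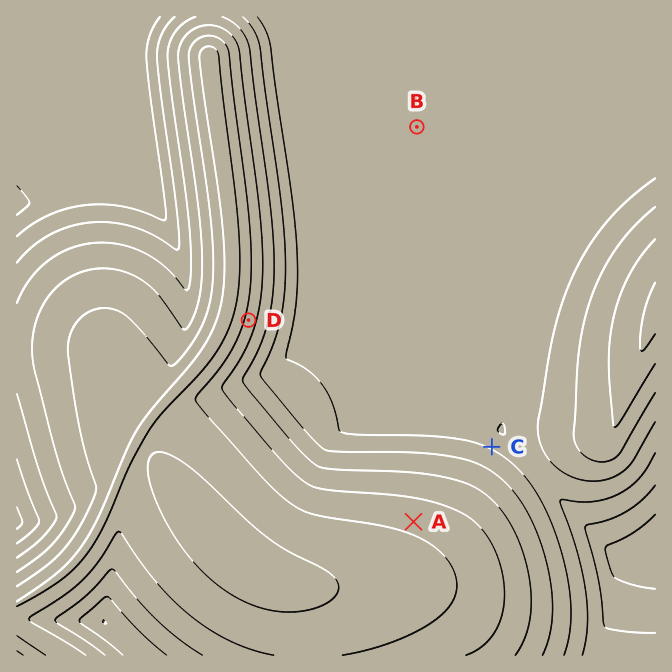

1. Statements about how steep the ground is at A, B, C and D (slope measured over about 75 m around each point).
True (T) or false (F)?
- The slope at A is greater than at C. F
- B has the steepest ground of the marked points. F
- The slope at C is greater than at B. T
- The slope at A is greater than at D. F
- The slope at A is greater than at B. T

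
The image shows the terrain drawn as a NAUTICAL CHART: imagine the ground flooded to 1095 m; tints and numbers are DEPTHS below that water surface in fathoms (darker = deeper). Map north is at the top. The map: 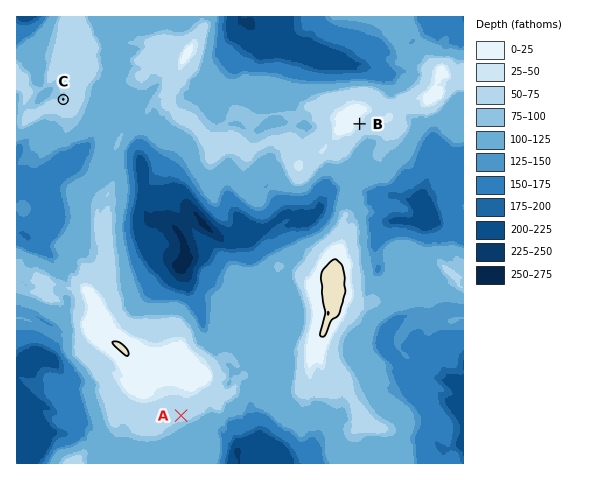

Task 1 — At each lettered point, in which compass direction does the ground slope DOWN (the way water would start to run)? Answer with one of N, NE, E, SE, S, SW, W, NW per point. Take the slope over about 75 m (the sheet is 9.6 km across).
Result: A S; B SE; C NW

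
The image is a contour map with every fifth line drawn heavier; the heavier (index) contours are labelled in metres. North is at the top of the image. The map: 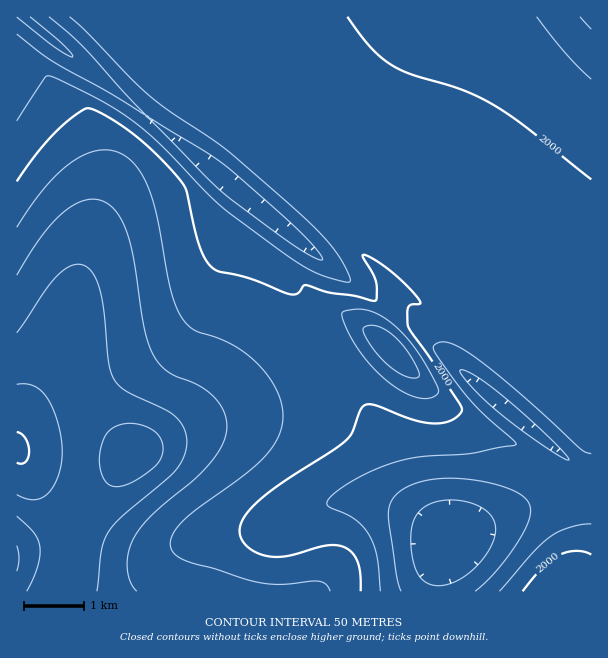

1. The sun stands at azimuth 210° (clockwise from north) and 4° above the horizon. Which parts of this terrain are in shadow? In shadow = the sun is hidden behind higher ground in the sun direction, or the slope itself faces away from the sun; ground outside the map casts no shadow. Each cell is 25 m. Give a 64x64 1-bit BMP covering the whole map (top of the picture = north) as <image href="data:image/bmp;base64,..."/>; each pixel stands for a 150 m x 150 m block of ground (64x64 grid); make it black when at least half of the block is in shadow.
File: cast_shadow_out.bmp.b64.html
<image width="64" height="64" href="data:image/bmp;base64,Qk0+AgAAAAAAAD4AAAAoAAAAQAAAAEAAAAABAAEAAAAAAAACAAATCwAAEwsAAAIAAAAAAAAA////AAAAAAAAAD/+A//gAAAAP/4D/+AAAAAf/w//wAAAAA/////ABwAAB////4APAAAB////AA8AAAD///4ADwAAAD///gAHAAAAH//8AAMAAAAAD/gAAQAAAAAD8AAAAAAAAADgAAAAAAAAAAAAAQAAAAAAAAAGAAAAAAAAABwAAAAAAAAAeAADwAAAAADwAAfgAAAAA+AwD+AAAAAPwHAf8AAAAB+AcB/wAAAAfwAAH/gAAAD+AAAP+AAAAfwAAAf8AAAD+AAAA/wAAA/4AAAD/gAAH/AAAAH+AAA/4AAAAP4AAH/gAAAAfwAA/8AAAAB/AAH/4AAAAD+AB//gAAAAH4AP/+AAAAAfgD//4AAAAA+Af//gAAAAB4D//+AAAAABg///4AAAAAAH+P/gAAAAAA/x/+AAAAAAH+O/wAAAAAB/wA/AAAAAAP+AAYAAAAAB/gAAAAAAAAP8AAAAAAAAD/gAAAAAAAAf8AAAAAAAAD/AAAAAAAAA/4AAAAAAAAH/AAAAAAAAA/4AAAAAAAAH/AAAAAAAAA/4AAAAAAAAP/AAAAAAAAB/4AAAAAAAAP/AAAAAAAAB/4AAAAAAAAP+AAAAAAAAB/wAAAAAAAAf+AAAAAAAAD/gAAAAAAAAf8AAAAAAAAD/AAAAAAAAAP4AAAAAAAAA+AAAAAAAAADwAAAAAAAAAA=="/>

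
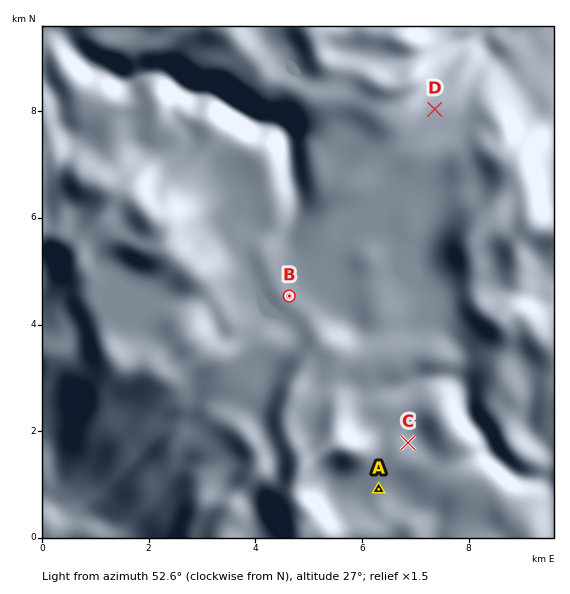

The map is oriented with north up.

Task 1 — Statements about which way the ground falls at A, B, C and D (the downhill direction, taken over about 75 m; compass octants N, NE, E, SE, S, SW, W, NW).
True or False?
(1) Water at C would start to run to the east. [True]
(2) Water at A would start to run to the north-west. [False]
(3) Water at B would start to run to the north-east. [True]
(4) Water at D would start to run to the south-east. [False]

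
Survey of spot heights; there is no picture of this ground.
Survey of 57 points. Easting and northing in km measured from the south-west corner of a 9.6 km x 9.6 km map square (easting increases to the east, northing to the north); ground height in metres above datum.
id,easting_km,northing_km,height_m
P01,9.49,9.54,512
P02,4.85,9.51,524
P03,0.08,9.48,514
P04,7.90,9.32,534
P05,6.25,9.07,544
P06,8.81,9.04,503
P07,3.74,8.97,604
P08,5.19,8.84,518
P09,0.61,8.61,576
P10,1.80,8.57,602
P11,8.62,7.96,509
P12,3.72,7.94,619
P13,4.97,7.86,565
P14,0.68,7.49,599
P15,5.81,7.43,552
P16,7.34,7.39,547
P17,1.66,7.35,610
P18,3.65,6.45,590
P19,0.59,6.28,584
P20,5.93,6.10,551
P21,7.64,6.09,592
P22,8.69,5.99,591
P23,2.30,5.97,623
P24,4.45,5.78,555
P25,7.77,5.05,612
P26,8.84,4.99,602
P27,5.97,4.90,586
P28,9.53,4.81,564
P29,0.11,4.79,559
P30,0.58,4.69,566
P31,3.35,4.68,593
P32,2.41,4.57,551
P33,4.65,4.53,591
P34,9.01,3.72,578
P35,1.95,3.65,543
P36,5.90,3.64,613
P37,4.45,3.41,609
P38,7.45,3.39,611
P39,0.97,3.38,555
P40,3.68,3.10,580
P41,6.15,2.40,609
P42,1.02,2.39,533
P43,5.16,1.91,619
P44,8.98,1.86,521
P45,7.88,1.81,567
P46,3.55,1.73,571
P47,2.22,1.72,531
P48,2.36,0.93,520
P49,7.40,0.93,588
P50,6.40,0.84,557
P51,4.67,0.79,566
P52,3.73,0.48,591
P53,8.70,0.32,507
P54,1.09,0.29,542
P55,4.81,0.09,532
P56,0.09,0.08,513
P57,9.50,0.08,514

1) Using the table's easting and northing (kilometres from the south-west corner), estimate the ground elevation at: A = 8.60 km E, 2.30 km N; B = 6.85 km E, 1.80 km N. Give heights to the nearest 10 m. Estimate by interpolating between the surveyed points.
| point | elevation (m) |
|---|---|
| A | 540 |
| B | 590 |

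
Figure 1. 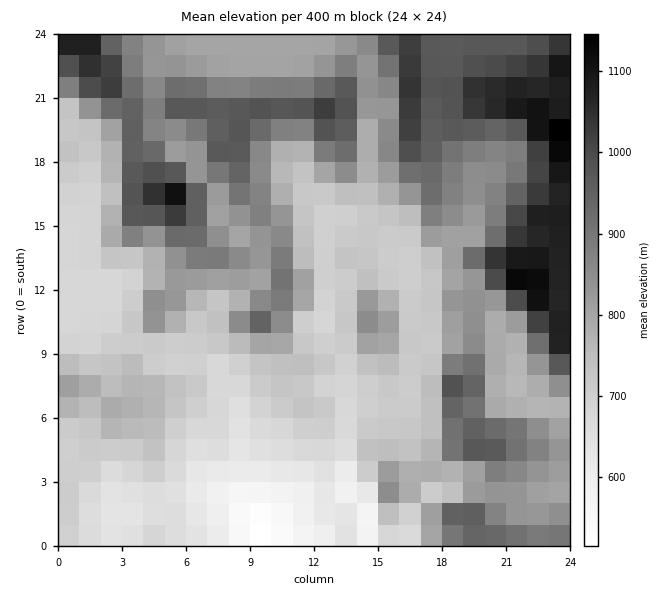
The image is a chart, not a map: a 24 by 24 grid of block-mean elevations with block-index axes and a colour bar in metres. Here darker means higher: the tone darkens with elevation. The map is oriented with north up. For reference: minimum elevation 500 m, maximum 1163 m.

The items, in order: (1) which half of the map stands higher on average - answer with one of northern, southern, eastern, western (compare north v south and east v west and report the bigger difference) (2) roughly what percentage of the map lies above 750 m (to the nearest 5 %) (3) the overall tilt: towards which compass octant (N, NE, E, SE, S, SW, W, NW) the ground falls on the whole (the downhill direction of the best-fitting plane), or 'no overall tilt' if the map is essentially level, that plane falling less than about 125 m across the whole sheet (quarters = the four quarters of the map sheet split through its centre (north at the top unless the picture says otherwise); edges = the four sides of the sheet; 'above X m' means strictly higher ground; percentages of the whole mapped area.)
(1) Taken as a whole, the northern half is higher than the southern.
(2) Ground above 750 m makes up about 60 % of the sheet.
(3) On the whole the ground falls towards the south-west.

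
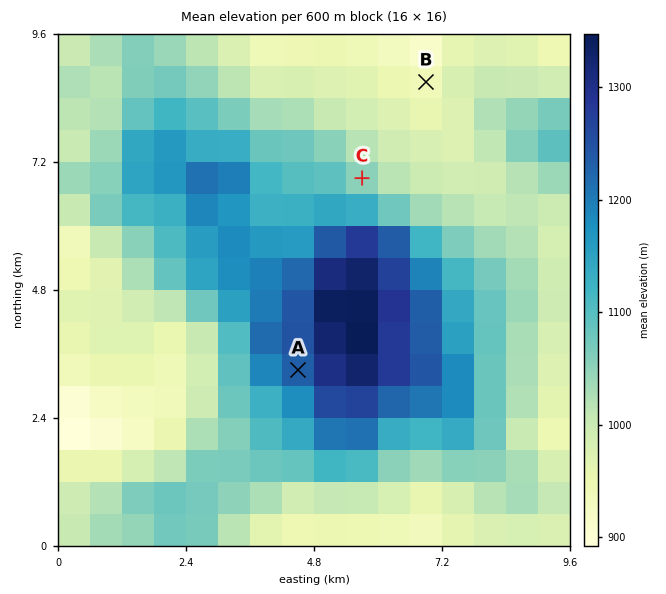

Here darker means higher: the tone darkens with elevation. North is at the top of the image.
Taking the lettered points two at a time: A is higher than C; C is higher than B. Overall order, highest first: A C B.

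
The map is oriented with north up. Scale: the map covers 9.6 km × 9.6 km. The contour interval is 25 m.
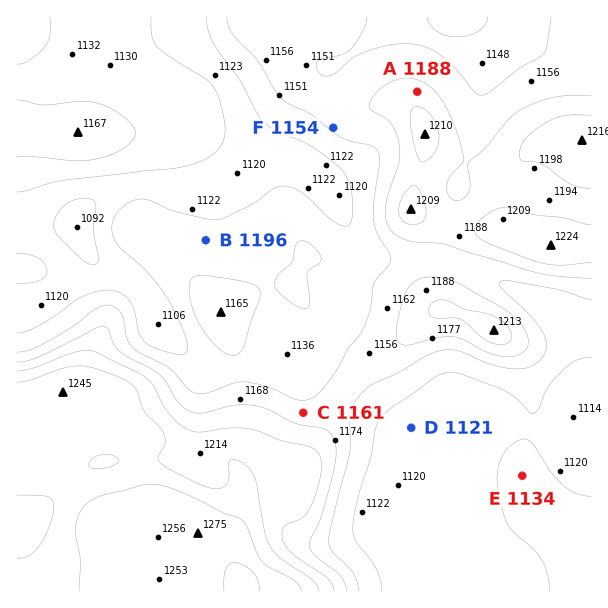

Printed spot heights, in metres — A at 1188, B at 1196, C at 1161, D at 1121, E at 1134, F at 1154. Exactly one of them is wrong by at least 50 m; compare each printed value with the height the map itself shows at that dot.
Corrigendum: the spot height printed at B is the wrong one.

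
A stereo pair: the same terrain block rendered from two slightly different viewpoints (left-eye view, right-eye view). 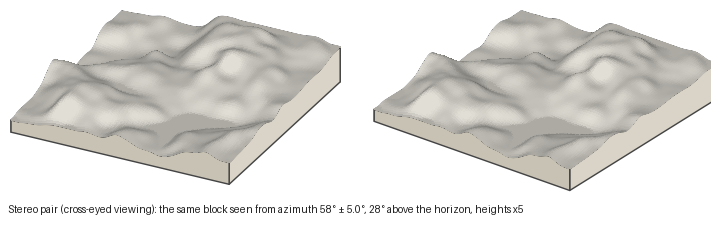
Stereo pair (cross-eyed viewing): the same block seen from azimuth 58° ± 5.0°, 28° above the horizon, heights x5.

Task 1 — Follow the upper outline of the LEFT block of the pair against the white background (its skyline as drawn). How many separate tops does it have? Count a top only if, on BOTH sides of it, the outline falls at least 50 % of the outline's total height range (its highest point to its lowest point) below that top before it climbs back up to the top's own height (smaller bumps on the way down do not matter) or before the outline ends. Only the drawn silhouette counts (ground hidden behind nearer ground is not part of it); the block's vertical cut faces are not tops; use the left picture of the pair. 0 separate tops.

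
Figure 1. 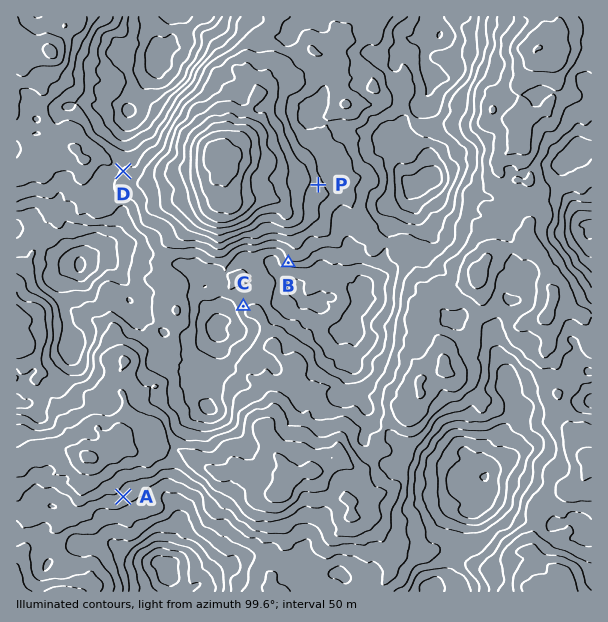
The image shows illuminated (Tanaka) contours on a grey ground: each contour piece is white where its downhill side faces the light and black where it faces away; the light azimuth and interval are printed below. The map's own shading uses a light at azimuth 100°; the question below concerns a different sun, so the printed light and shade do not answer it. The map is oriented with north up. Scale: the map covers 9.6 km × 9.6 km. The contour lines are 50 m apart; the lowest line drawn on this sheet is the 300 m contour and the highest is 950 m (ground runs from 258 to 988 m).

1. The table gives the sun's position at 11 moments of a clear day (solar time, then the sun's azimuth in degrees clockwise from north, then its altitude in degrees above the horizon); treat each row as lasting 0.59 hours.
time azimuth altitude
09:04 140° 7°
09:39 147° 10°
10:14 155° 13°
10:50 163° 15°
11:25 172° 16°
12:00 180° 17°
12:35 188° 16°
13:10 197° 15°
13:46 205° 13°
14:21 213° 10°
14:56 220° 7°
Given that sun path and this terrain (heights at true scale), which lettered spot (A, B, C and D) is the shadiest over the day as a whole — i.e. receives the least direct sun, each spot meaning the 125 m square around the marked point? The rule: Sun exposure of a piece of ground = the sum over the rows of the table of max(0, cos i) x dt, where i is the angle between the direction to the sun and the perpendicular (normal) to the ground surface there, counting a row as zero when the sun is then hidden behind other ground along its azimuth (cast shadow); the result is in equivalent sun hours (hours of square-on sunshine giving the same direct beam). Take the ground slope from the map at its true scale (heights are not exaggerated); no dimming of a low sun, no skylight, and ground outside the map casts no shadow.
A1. B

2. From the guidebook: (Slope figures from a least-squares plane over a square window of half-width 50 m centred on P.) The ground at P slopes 11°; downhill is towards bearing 261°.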